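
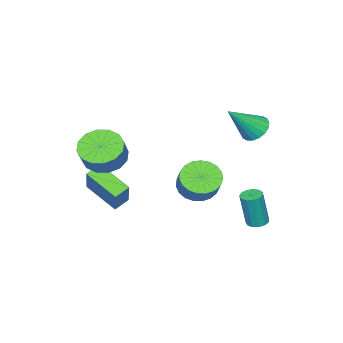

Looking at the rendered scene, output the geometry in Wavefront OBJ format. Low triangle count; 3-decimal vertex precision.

v -3.849 2.411 3.178
v -3.244 2.73 2.764
v -2.531 1.809 4.642
v -3.35 3 2.971
v -3.555 3.154 3.218
v -3.818 3.16 3.458
v -4.088 3.017 3.642
v -4.31 2.755 3.735
v -4.441 2.424 3.717
v -4.455 2.091 3.592
v -4.349 1.821 3.386
v -4.144 1.668 3.138
v -3.881 1.662 2.898
v -3.611 1.804 2.714
v -3.389 2.067 2.622
v -3.258 2.397 2.64
v 0.866 -2.548 1.812
v 1.772 -2.901 1.32
v 2.42 -2.626 2.316
v 1.514 -2.272 2.808
v 1.74 -2.353 1.19
v 2.388 -2.078 2.186
v 1.473 -1.857 1.226
v 2.121 -1.582 2.223
v 1.044 -1.546 1.42
v 1.692 -1.271 2.416
v 0.567 -1.504 1.718
v 1.215 -1.228 2.714
v 0.17 -1.741 2.042
v 0.818 -1.466 3.038
v -0.04 -2.194 2.304
v 0.608 -1.919 3.3
v -0.008 -2.742 2.434
v 0.64 -2.467 3.43
v 0.259 -3.238 2.397
v 0.907 -2.963 3.394
v 0.688 -3.549 2.204
v 1.336 -3.274 3.2
v 1.165 -3.592 1.906
v 1.813 -3.316 2.902
v 1.562 -3.354 1.582
v 2.21 -3.079 2.578
v -3.728 2.73 -2.839
v -3.319 3.097 -2.868
v -3.024 2.917 -0.99
v -3.432 2.55 -0.961
v -3.578 3.258 -2.812
v -3.282 3.079 -0.934
v -3.884 3.252 -2.765
v -3.589 3.072 -0.886
v -4.14 3.08 -2.741
v -3.845 2.9 -0.862
v -4.266 2.796 -2.748
v -3.971 2.617 -0.87
v -4.22 2.492 -2.785
v -3.925 2.313 -0.906
v -4.019 2.263 -2.838
v -3.723 2.084 -0.96
v -3.724 2.182 -2.892
v -3.429 2.003 -1.014
v -3.431 2.275 -2.929
v -3.136 2.096 -1.051
v -3.232 2.513 -2.938
v -2.937 2.333 -1.059
v -3.19 2.819 -2.915
v -2.895 2.639 -1.037
v -4.299 -1.141 -1.995
v -3.544 -1.856 -1.989
v -2.907 -1.175 -0.919
v -3.661 -0.459 -0.925
v -3.389 -1.564 -2.267
v -2.751 -0.883 -1.197
v -3.391 -1.199 -2.499
v -2.753 -0.518 -1.429
v -3.55 -0.824 -2.643
v -2.912 -0.142 -1.573
v -3.838 -0.503 -2.675
v -3.201 0.178 -1.605
v -4.206 -0.293 -2.59
v -3.569 0.389 -1.52
v -4.59 -0.229 -2.402
v -3.953 0.452 -1.332
v -4.924 -0.323 -2.143
v -4.287 0.358 -1.073
v -5.15 -0.558 -1.859
v -4.512 0.123 -0.789
v -5.228 -0.894 -1.599
v -4.591 -0.213 -0.528
v -5.146 -1.273 -1.406
v -4.508 -0.592 -0.336
v -4.917 -1.629 -1.316
v -4.28 -0.947 -0.246
v -4.582 -1.9 -1.343
v -3.944 -1.219 -0.273
v -4.197 -2.04 -1.483
v -3.56 -1.359 -0.413
v -3.83 -2.025 -1.712
v -3.193 -1.343 -0.641
v 0.82 -2.043 -1.561
v 0.794 -3.729 -0.663
v 0.083 -1.845 -1.211
v 0.057 -3.531 -0.313
v 1.803 -1.209 0.033
v 1.777 -2.895 0.931
v 1.066 -1.011 0.383
v 1.04 -2.697 1.281
f 2 1 4
f 2 4 3
f 4 1 5
f 4 5 3
f 5 1 6
f 5 6 3
f 6 1 7
f 6 7 3
f 7 1 8
f 7 8 3
f 8 1 9
f 8 9 3
f 9 1 10
f 9 10 3
f 10 1 11
f 10 11 3
f 11 1 12
f 11 12 3
f 12 1 13
f 12 13 3
f 13 1 14
f 13 14 3
f 14 1 15
f 14 15 3
f 15 1 16
f 15 16 3
f 16 1 2
f 16 2 3
f 18 17 21
f 18 21 19
f 19 21 22
f 19 22 20
f 21 17 23
f 21 23 22
f 22 23 24
f 22 24 20
f 23 17 25
f 23 25 24
f 24 25 26
f 24 26 20
f 25 17 27
f 25 27 26
f 26 27 28
f 26 28 20
f 27 17 29
f 27 29 28
f 28 29 30
f 28 30 20
f 29 17 31
f 29 31 30
f 30 31 32
f 30 32 20
f 31 17 33
f 31 33 32
f 32 33 34
f 32 34 20
f 33 17 35
f 33 35 34
f 34 35 36
f 34 36 20
f 35 17 37
f 35 37 36
f 36 37 38
f 36 38 20
f 37 17 39
f 37 39 38
f 38 39 40
f 38 40 20
f 39 17 41
f 39 41 40
f 40 41 42
f 40 42 20
f 41 17 18
f 41 18 42
f 42 18 19
f 42 19 20
f 44 43 47
f 44 47 45
f 45 47 48
f 45 48 46
f 47 43 49
f 47 49 48
f 48 49 50
f 48 50 46
f 49 43 51
f 49 51 50
f 50 51 52
f 50 52 46
f 51 43 53
f 51 53 52
f 52 53 54
f 52 54 46
f 53 43 55
f 53 55 54
f 54 55 56
f 54 56 46
f 55 43 57
f 55 57 56
f 56 57 58
f 56 58 46
f 57 43 59
f 57 59 58
f 58 59 60
f 58 60 46
f 59 43 61
f 59 61 60
f 60 61 62
f 60 62 46
f 61 43 63
f 61 63 62
f 62 63 64
f 62 64 46
f 63 43 65
f 63 65 64
f 64 65 66
f 64 66 46
f 65 43 44
f 65 44 66
f 66 44 45
f 66 45 46
f 68 67 71
f 68 71 69
f 69 71 72
f 69 72 70
f 71 67 73
f 71 73 72
f 72 73 74
f 72 74 70
f 73 67 75
f 73 75 74
f 74 75 76
f 74 76 70
f 75 67 77
f 75 77 76
f 76 77 78
f 76 78 70
f 77 67 79
f 77 79 78
f 78 79 80
f 78 80 70
f 79 67 81
f 79 81 80
f 80 81 82
f 80 82 70
f 81 67 83
f 81 83 82
f 82 83 84
f 82 84 70
f 83 67 85
f 83 85 84
f 84 85 86
f 84 86 70
f 85 67 87
f 85 87 86
f 86 87 88
f 86 88 70
f 87 67 89
f 87 89 88
f 88 89 90
f 88 90 70
f 89 67 91
f 89 91 90
f 90 91 92
f 90 92 70
f 91 67 93
f 91 93 92
f 92 93 94
f 92 94 70
f 93 67 95
f 93 95 94
f 94 95 96
f 94 96 70
f 95 67 97
f 95 97 96
f 96 97 98
f 96 98 70
f 97 67 68
f 97 68 98
f 98 68 69
f 98 69 70
f 100 102 99
f 103 100 99
f 99 102 101
f 101 103 99
f 100 106 102
f 104 100 103
f 104 106 100
f 102 106 101
f 105 103 101
f 101 106 105
f 105 104 103
f 106 104 105



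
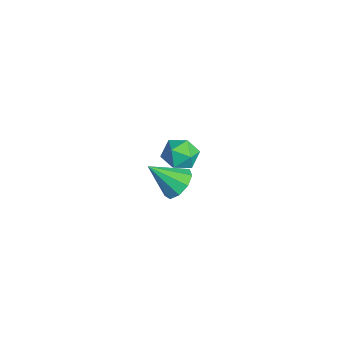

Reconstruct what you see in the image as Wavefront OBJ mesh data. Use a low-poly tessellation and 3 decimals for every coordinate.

v -1.175 1.705 -2.892
v -0.686 1.24 -3.411
v -1.814 0.56 -2.469
v -1.325 0.095 -2.988
v -0.983 0.473 -2.306
v -0.588 1.181 -2.567
v -1.912 0.619 -3.313
v -1.517 1.327 -3.574
v -1.141 0.569 -3.671
v -0.567 0.479 -3.049
v -1.933 1.321 -2.831
v -1.359 1.231 -2.209
v 3.813 -0.454 0.586
v 4.359 -0.898 0.297
v 3.487 -1.526 1.614
v 4.555 -0.597 0.673
v 4.404 -0.23 1.008
v 3.977 0.033 1.146
v 3.473 0.067 1.022
v 3.129 -0.142 0.694
v 3.105 -0.498 0.315
v 3.412 -0.833 0.064
v 3.907 -0.991 0.056
f 1 12 6
f 1 6 2
f 1 2 8
f 1 8 11
f 1 11 12
f 2 6 10
f 6 12 5
f 12 11 3
f 11 8 7
f 8 2 9
f 4 10 5
f 4 5 3
f 4 3 7
f 4 7 9
f 4 9 10
f 5 10 6
f 3 5 12
f 7 3 11
f 9 7 8
f 10 9 2
f 14 13 16
f 14 16 15
f 16 13 17
f 16 17 15
f 17 13 18
f 17 18 15
f 18 13 19
f 18 19 15
f 19 13 20
f 19 20 15
f 20 13 21
f 20 21 15
f 21 13 22
f 21 22 15
f 22 13 23
f 22 23 15
f 23 13 14
f 23 14 15



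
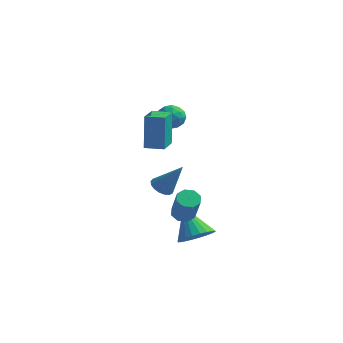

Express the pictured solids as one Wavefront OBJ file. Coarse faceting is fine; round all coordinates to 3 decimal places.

v -2.907 -2.453 1.392
v -3.063 -2.038 3.312
v -3.176 -1.065 1.07
v -3.332 -0.65 2.99
v -1.908 -2.25 1.43
v -2.064 -1.835 3.35
v -2.177 -0.862 1.108
v -2.333 -0.447 3.028
v -0.165 -2.302 -4.244
v 0.513 -2.588 -3.582
v -1.235 -1.538 -2.816
v 0.642 -2.235 -3.674
v 0.648 -1.893 -3.853
v 0.53 -1.613 -4.091
v 0.306 -1.438 -4.353
v 0.01 -1.394 -4.598
v -0.312 -1.489 -4.789
v -0.612 -1.707 -4.897
v -0.844 -2.016 -4.905
v -0.972 -2.368 -4.813
v -0.978 -2.71 -4.634
v -0.86 -2.99 -4.396
v -0.636 -3.166 -4.134
v -0.341 -3.209 -3.889
v -0.018 -3.115 -3.698
v 0.282 -2.897 -3.59
v -0.603 -2.913 -2.337
v -0.17 -2.47 -2.313
v 0.415 -3.123 -0.799
v -0.017 -3.567 -0.823
v -0.575 -2.341 -2.101
v 0.011 -2.994 -0.587
v -0.996 -2.547 -2.027
v -0.41 -3.201 -0.513
v -1.186 -2.968 -2.135
v -0.601 -3.622 -0.621
v -1.035 -3.357 -2.361
v -0.45 -4.01 -0.847
v -0.631 -3.486 -2.573
v -0.045 -4.139 -1.059
v -0.21 -3.279 -2.647
v 0.376 -3.933 -1.133
v -0.019 -2.858 -2.539
v 0.566 -3.512 -1.025
v -4.331 2.547 -4.315
v -3.937 2.008 -4.523
v -3.229 2.713 -2.665
v -3.782 2.275 -4.654
v -3.753 2.604 -4.706
v -3.856 2.921 -4.669
v -4.069 3.152 -4.55
v -4.341 3.244 -4.378
v -4.61 3.177 -4.191
v -4.816 2.965 -4.033
v -4.911 2.658 -3.939
v -4.872 2.325 -3.931
v -4.71 2.043 -4.011
v -4.46 1.877 -4.161
v -4.181 1.864 -4.346
v -3.638 2.959 1.288
v -3.322 2.443 1.81
v -3.958 1.977 0.51
v -3.642 1.461 1.032
v -4.311 1.857 1.217
v -4.113 2.465 1.698
v -3.167 1.955 0.622
v -2.969 2.563 1.103
v -3.031 1.823 1.399
v -3.738 1.762 1.766
v -3.542 2.658 0.554
v -4.249 2.597 0.921
v -3.452 2.787 1.617
v -3.828 1.633 0.703
v -4.221 1.866 0.812
v -4.036 1.562 1.118
v -3.917 2.8 1.551
v -3.731 2.497 1.858
v -4.312 2.152 1.509
v -3.549 1.923 0.462
v -3.363 1.62 0.769
v -3.244 2.858 1.202
v -3.059 2.554 1.508
v -2.968 2.268 0.811
v -3.095 2.119 1.682
v -3.283 1.542 1.225
v -3.004 1.833 0.984
v -2.888 2.19 1.267
v -3.511 2.084 1.898
v -3.699 1.506 1.441
v -4.092 1.74 1.55
v -3.976 2.096 1.832
v -3.34 1.719 1.657
v -3.581 2.914 0.879
v -3.769 2.336 0.422
v -3.304 2.324 0.488
v -3.188 2.68 0.77
v -3.997 2.878 1.095
v -4.185 2.301 0.638
v -4.392 2.23 1.053
v -4.276 2.587 1.336
v -3.94 2.701 0.663
f 2 4 1
f 5 2 1
f 1 4 3
f 3 5 1
f 2 8 4
f 6 2 5
f 6 8 2
f 4 8 3
f 7 5 3
f 3 8 7
f 7 6 5
f 8 6 7
f 10 9 12
f 10 12 11
f 12 9 13
f 12 13 11
f 13 9 14
f 13 14 11
f 14 9 15
f 14 15 11
f 15 9 16
f 15 16 11
f 16 9 17
f 16 17 11
f 17 9 18
f 17 18 11
f 18 9 19
f 18 19 11
f 19 9 20
f 19 20 11
f 20 9 21
f 20 21 11
f 21 9 22
f 21 22 11
f 22 9 23
f 22 23 11
f 23 9 24
f 23 24 11
f 24 9 25
f 24 25 11
f 25 9 26
f 25 26 11
f 26 9 10
f 26 10 11
f 28 27 31
f 28 31 29
f 29 31 32
f 29 32 30
f 31 27 33
f 31 33 32
f 32 33 34
f 32 34 30
f 33 27 35
f 33 35 34
f 34 35 36
f 34 36 30
f 35 27 37
f 35 37 36
f 36 37 38
f 36 38 30
f 37 27 39
f 37 39 38
f 38 39 40
f 38 40 30
f 39 27 41
f 39 41 40
f 40 41 42
f 40 42 30
f 41 27 43
f 41 43 42
f 42 43 44
f 42 44 30
f 43 27 28
f 43 28 44
f 44 28 29
f 44 29 30
f 46 45 48
f 46 48 47
f 48 45 49
f 48 49 47
f 49 45 50
f 49 50 47
f 50 45 51
f 50 51 47
f 51 45 52
f 51 52 47
f 52 45 53
f 52 53 47
f 53 45 54
f 53 54 47
f 54 45 55
f 54 55 47
f 55 45 56
f 55 56 47
f 56 45 57
f 56 57 47
f 57 45 58
f 57 58 47
f 58 45 59
f 58 59 47
f 59 45 46
f 59 46 47
f 60 97 76
f 97 71 100
f 76 100 65
f 97 100 76
f 60 76 72
f 76 65 77
f 72 77 61
f 76 77 72
f 60 72 81
f 72 61 82
f 81 82 67
f 72 82 81
f 60 81 93
f 81 67 96
f 93 96 70
f 81 96 93
f 60 93 97
f 93 70 101
f 97 101 71
f 93 101 97
f 61 77 88
f 77 65 91
f 88 91 69
f 77 91 88
f 65 100 78
f 100 71 99
f 78 99 64
f 100 99 78
f 71 101 98
f 101 70 94
f 98 94 62
f 101 94 98
f 70 96 95
f 96 67 83
f 95 83 66
f 96 83 95
f 67 82 87
f 82 61 84
f 87 84 68
f 82 84 87
f 63 89 75
f 89 69 90
f 75 90 64
f 89 90 75
f 63 75 73
f 75 64 74
f 73 74 62
f 75 74 73
f 63 73 80
f 73 62 79
f 80 79 66
f 73 79 80
f 63 80 85
f 80 66 86
f 85 86 68
f 80 86 85
f 63 85 89
f 85 68 92
f 89 92 69
f 85 92 89
f 64 90 78
f 90 69 91
f 78 91 65
f 90 91 78
f 62 74 98
f 74 64 99
f 98 99 71
f 74 99 98
f 66 79 95
f 79 62 94
f 95 94 70
f 79 94 95
f 68 86 87
f 86 66 83
f 87 83 67
f 86 83 87
f 69 92 88
f 92 68 84
f 88 84 61
f 92 84 88



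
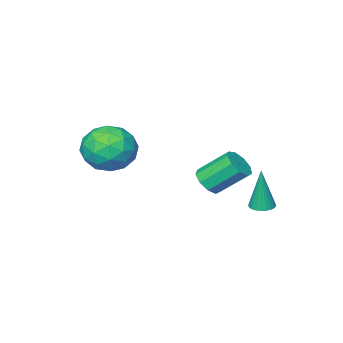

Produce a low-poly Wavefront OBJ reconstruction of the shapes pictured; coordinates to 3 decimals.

v -1.125 -1.682 -1.336
v -0.55 -1.428 -1.105
v -1.339 -0.584 -0.072
v -1.915 -0.838 -0.304
v -0.713 -1.165 -1.444
v -1.502 -0.321 -0.411
v -1.068 -1.145 -1.732
v -1.857 -0.3 -0.699
v -1.45 -1.375 -1.836
v -2.239 -0.531 -0.803
v -1.681 -1.749 -1.706
v -2.47 -0.905 -0.673
v -1.651 -2.092 -1.403
v -2.44 -1.248 -0.37
v -1.376 -2.243 -1.069
v -2.165 -1.399 -0.036
v -0.983 -2.132 -0.86
v -1.772 -1.287 0.173
v -0.657 -1.81 -0.875
v -1.446 -0.965 0.158
v -2.891 -0.701 -2.719
v -2.424 -0.497 -2.74
v -2.809 -0.699 -0.881
v -2.537 -0.334 -2.735
v -2.704 -0.226 -2.728
v -2.9 -0.191 -2.719
v -3.094 -0.233 -2.71
v -3.257 -0.347 -2.703
v -3.365 -0.514 -2.698
v -3.4 -0.71 -2.696
v -3.358 -0.904 -2.698
v -3.245 -1.068 -2.703
v -3.077 -1.175 -2.71
v -2.882 -1.211 -2.719
v -2.687 -1.168 -2.728
v -2.524 -1.055 -2.735
v -2.417 -0.887 -2.74
v -2.381 -0.692 -2.742
v 0.76 -3.354 0.37
v 1.768 -2.9 0.577
v 1.552 -4.96 0.043
v 2.56 -4.506 0.25
v 1.823 -4.646 1.088
v 1.334 -3.653 1.291
v 1.986 -4.207 -0.671
v 1.497 -3.214 -0.468
v 2.526 -3.426 -0.066
v 2.425 -3.698 1.021
v 0.895 -4.162 -0.401
v 0.794 -4.434 0.686
v 1.194 -2.986 0.502
v 2.126 -4.874 0.118
v 1.693 -4.956 0.61
v 2.285 -4.689 0.732
v 0.939 -3.429 0.922
v 1.532 -3.162 1.043
v 1.564 -4.188 1.344
v 1.788 -4.698 -0.423
v 2.381 -4.431 -0.302
v 1.035 -3.171 -0.112
v 1.627 -2.904 0.01
v 1.756 -3.672 -0.724
v 2.232 -3.028 0.246
v 2.698 -3.972 0.053
v 2.361 -3.797 -0.488
v 2.073 -3.213 -0.369
v 2.173 -3.188 0.885
v 2.639 -4.132 0.693
v 2.206 -4.214 1.185
v 1.918 -3.631 1.304
v 2.619 -3.497 0.507
v 0.681 -3.728 -0.073
v 1.147 -4.672 -0.265
v 1.402 -4.229 -0.684
v 1.114 -3.646 -0.565
v 0.622 -3.888 0.567
v 1.088 -4.832 0.374
v 1.247 -4.647 0.989
v 0.959 -4.063 1.108
v 0.701 -4.363 0.113
f 2 1 5
f 2 5 3
f 3 5 6
f 3 6 4
f 5 1 7
f 5 7 6
f 6 7 8
f 6 8 4
f 7 1 9
f 7 9 8
f 8 9 10
f 8 10 4
f 9 1 11
f 9 11 10
f 10 11 12
f 10 12 4
f 11 1 13
f 11 13 12
f 12 13 14
f 12 14 4
f 13 1 15
f 13 15 14
f 14 15 16
f 14 16 4
f 15 1 17
f 15 17 16
f 16 17 18
f 16 18 4
f 17 1 19
f 17 19 18
f 18 19 20
f 18 20 4
f 19 1 2
f 19 2 20
f 20 2 3
f 20 3 4
f 22 21 24
f 22 24 23
f 24 21 25
f 24 25 23
f 25 21 26
f 25 26 23
f 26 21 27
f 26 27 23
f 27 21 28
f 27 28 23
f 28 21 29
f 28 29 23
f 29 21 30
f 29 30 23
f 30 21 31
f 30 31 23
f 31 21 32
f 31 32 23
f 32 21 33
f 32 33 23
f 33 21 34
f 33 34 23
f 34 21 35
f 34 35 23
f 35 21 36
f 35 36 23
f 36 21 37
f 36 37 23
f 37 21 38
f 37 38 23
f 38 21 22
f 38 22 23
f 39 76 55
f 76 50 79
f 55 79 44
f 76 79 55
f 39 55 51
f 55 44 56
f 51 56 40
f 55 56 51
f 39 51 60
f 51 40 61
f 60 61 46
f 51 61 60
f 39 60 72
f 60 46 75
f 72 75 49
f 60 75 72
f 39 72 76
f 72 49 80
f 76 80 50
f 72 80 76
f 40 56 67
f 56 44 70
f 67 70 48
f 56 70 67
f 44 79 57
f 79 50 78
f 57 78 43
f 79 78 57
f 50 80 77
f 80 49 73
f 77 73 41
f 80 73 77
f 49 75 74
f 75 46 62
f 74 62 45
f 75 62 74
f 46 61 66
f 61 40 63
f 66 63 47
f 61 63 66
f 42 68 54
f 68 48 69
f 54 69 43
f 68 69 54
f 42 54 52
f 54 43 53
f 52 53 41
f 54 53 52
f 42 52 59
f 52 41 58
f 59 58 45
f 52 58 59
f 42 59 64
f 59 45 65
f 64 65 47
f 59 65 64
f 42 64 68
f 64 47 71
f 68 71 48
f 64 71 68
f 43 69 57
f 69 48 70
f 57 70 44
f 69 70 57
f 41 53 77
f 53 43 78
f 77 78 50
f 53 78 77
f 45 58 74
f 58 41 73
f 74 73 49
f 58 73 74
f 47 65 66
f 65 45 62
f 66 62 46
f 65 62 66
f 48 71 67
f 71 47 63
f 67 63 40
f 71 63 67



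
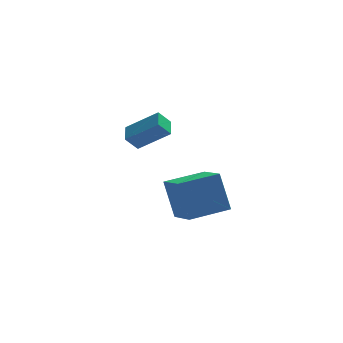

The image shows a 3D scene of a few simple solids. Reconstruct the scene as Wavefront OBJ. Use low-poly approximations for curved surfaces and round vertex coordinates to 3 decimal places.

v -1.237 -3.557 -1.972
v -1.689 -2.897 -0.064
v -1.771 -1.936 -2.66
v -2.224 -1.276 -0.751
v 0.664 -2.844 -1.769
v 0.211 -2.184 0.14
v 0.129 -1.223 -2.456
v -0.323 -0.563 -0.548
v -3.156 3.074 -0.769
v -3.764 2.895 -0.034
v -3.086 4.097 -0.462
v -3.694 3.918 0.273
v -1.626 2.622 0.387
v -2.234 2.443 1.122
v -1.556 3.645 0.694
v -2.164 3.466 1.429
f 2 4 1
f 5 2 1
f 1 4 3
f 3 5 1
f 2 8 4
f 6 2 5
f 6 8 2
f 4 8 3
f 7 5 3
f 3 8 7
f 7 6 5
f 8 6 7
f 10 12 9
f 13 10 9
f 9 12 11
f 11 13 9
f 10 16 12
f 14 10 13
f 14 16 10
f 12 16 11
f 15 13 11
f 11 16 15
f 15 14 13
f 16 14 15



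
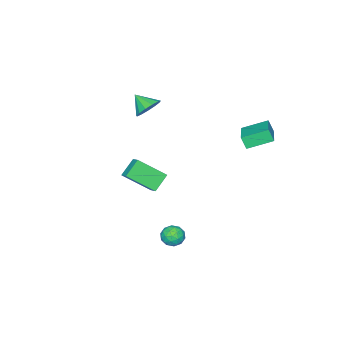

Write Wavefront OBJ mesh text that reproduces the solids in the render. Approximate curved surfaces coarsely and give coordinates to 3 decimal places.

v -1.159 -2.711 2.549
v -0.34 -2.95 2.233
v -1.161 -3.749 3.331
v -0.256 -2.646 2.637
v -0.459 -2.362 3.013
v -0.884 -2.189 3.242
v -1.397 -2.182 3.25
v -1.834 -2.343 3.036
v -2.057 -2.62 2.667
v -1.995 -2.927 2.261
v -1.668 -3.165 1.946
v -1.179 -3.259 1.822
v -0.684 -3.179 1.929
v 3.456 3.446 -2.549
v 3.753 3.777 -3.149
v 3.687 2.363 -3.031
v 3.984 2.694 -3.631
v 4.333 2.732 -2.972
v 4.191 3.401 -2.674
v 3.249 2.739 -3.506
v 3.107 3.408 -3.208
v 3.626 3.339 -3.74
v 4.295 3.335 -3.41
v 3.145 2.805 -2.77
v 3.814 2.801 -2.44
v 3.584 3.707 -2.807
v 3.856 2.433 -3.373
v 4.061 2.456 -2.986
v 4.236 2.65 -3.339
v 3.841 3.486 -2.528
v 4.016 3.68 -2.88
v 4.357 3.066 -2.776
v 3.424 2.46 -3.3
v 3.599 2.654 -3.652
v 3.204 3.49 -2.841
v 3.379 3.684 -3.194
v 3.083 3.074 -3.404
v 3.684 3.644 -3.507
v 3.82 3.007 -3.79
v 3.388 3.034 -3.717
v 3.304 3.427 -3.541
v 4.078 3.641 -3.313
v 4.213 3.005 -3.596
v 4.419 3.027 -3.209
v 4.335 3.421 -3.034
v 4.003 3.384 -3.66
v 3.227 3.135 -2.584
v 3.362 2.499 -2.867
v 3.105 2.719 -3.146
v 3.021 3.113 -2.971
v 3.62 3.133 -2.39
v 3.756 2.496 -2.673
v 4.136 2.713 -2.639
v 4.052 3.106 -2.463
v 3.437 2.756 -2.52
v -2.96 -3.179 -4.424
v -1.93 -4.605 -3.137
v -2.548 -2.461 -3.958
v -1.518 -3.887 -2.671
v -1.902 -3.213 -5.309
v -0.872 -4.639 -4.022
v -1.49 -2.495 -4.843
v -0.46 -3.921 -3.556
v -4.217 2.171 0.369
v -4.193 1.777 1.167
v -5.278 3.338 0.977
v -5.254 2.944 1.775
v -2.606 3.356 0.905
v -2.582 2.962 1.703
v -3.667 4.523 1.513
v -3.643 4.129 2.311
f 2 1 4
f 2 4 3
f 4 1 5
f 4 5 3
f 5 1 6
f 5 6 3
f 6 1 7
f 6 7 3
f 7 1 8
f 7 8 3
f 8 1 9
f 8 9 3
f 9 1 10
f 9 10 3
f 10 1 11
f 10 11 3
f 11 1 12
f 11 12 3
f 12 1 13
f 12 13 3
f 13 1 2
f 13 2 3
f 14 51 30
f 51 25 54
f 30 54 19
f 51 54 30
f 14 30 26
f 30 19 31
f 26 31 15
f 30 31 26
f 14 26 35
f 26 15 36
f 35 36 21
f 26 36 35
f 14 35 47
f 35 21 50
f 47 50 24
f 35 50 47
f 14 47 51
f 47 24 55
f 51 55 25
f 47 55 51
f 15 31 42
f 31 19 45
f 42 45 23
f 31 45 42
f 19 54 32
f 54 25 53
f 32 53 18
f 54 53 32
f 25 55 52
f 55 24 48
f 52 48 16
f 55 48 52
f 24 50 49
f 50 21 37
f 49 37 20
f 50 37 49
f 21 36 41
f 36 15 38
f 41 38 22
f 36 38 41
f 17 43 29
f 43 23 44
f 29 44 18
f 43 44 29
f 17 29 27
f 29 18 28
f 27 28 16
f 29 28 27
f 17 27 34
f 27 16 33
f 34 33 20
f 27 33 34
f 17 34 39
f 34 20 40
f 39 40 22
f 34 40 39
f 17 39 43
f 39 22 46
f 43 46 23
f 39 46 43
f 18 44 32
f 44 23 45
f 32 45 19
f 44 45 32
f 16 28 52
f 28 18 53
f 52 53 25
f 28 53 52
f 20 33 49
f 33 16 48
f 49 48 24
f 33 48 49
f 22 40 41
f 40 20 37
f 41 37 21
f 40 37 41
f 23 46 42
f 46 22 38
f 42 38 15
f 46 38 42
f 57 59 56
f 60 57 56
f 56 59 58
f 58 60 56
f 57 63 59
f 61 57 60
f 61 63 57
f 59 63 58
f 62 60 58
f 58 63 62
f 62 61 60
f 63 61 62
f 65 67 64
f 68 65 64
f 64 67 66
f 66 68 64
f 65 71 67
f 69 65 68
f 69 71 65
f 67 71 66
f 70 68 66
f 66 71 70
f 70 69 68
f 71 69 70



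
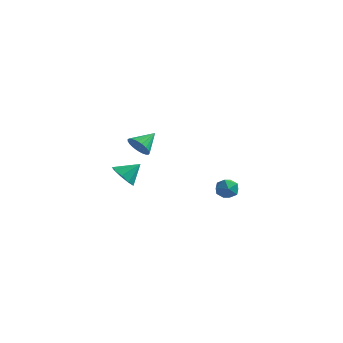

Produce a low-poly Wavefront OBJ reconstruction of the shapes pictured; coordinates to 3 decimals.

v -1.453 3.944 -2.351
v -1.168 4.382 -2.884
v -0.432 3.298 -2.336
v -0.147 3.736 -2.869
v -0.259 4.008 -2.182
v -0.889 4.407 -2.192
v -0.711 3.273 -3.028
v -1.341 3.672 -3.038
v -0.709 3.968 -3.302
v -0.43 4.421 -2.78
v -1.17 3.259 -2.44
v -0.891 3.712 -1.918
v -1.788 -3.722 3.053
v -1.303 -3.579 2.554
v -1.432 -2.718 3.687
v -1.539 -3.432 2.454
v -1.818 -3.335 2.458
v -2.091 -3.306 2.564
v -2.313 -3.348 2.755
v -2.443 -3.455 2.997
v -2.461 -3.608 3.249
v -2.361 -3.781 3.467
v -2.163 -3.943 3.613
v -1.9 -4.068 3.663
v -1.617 -4.132 3.606
v -1.364 -4.126 3.455
v -1.185 -4.05 3.233
v -1.109 -3.917 2.981
v -1.151 -3.75 2.74
v -2.837 -3.461 0.679
v -2.429 -3.126 0.065
v -2.203 -2.839 1.441
v -2.874 -2.819 0.186
v -3.302 -2.813 0.538
v -3.513 -3.11 0.955
v -3.407 -3.571 1.244
v -3.035 -3.981 1.268
v -2.57 -4.147 1.017
v -2.23 -3.992 0.607
v -2.174 -3.589 0.232
f 1 12 6
f 1 6 2
f 1 2 8
f 1 8 11
f 1 11 12
f 2 6 10
f 6 12 5
f 12 11 3
f 11 8 7
f 8 2 9
f 4 10 5
f 4 5 3
f 4 3 7
f 4 7 9
f 4 9 10
f 5 10 6
f 3 5 12
f 7 3 11
f 9 7 8
f 10 9 2
f 14 13 16
f 14 16 15
f 16 13 17
f 16 17 15
f 17 13 18
f 17 18 15
f 18 13 19
f 18 19 15
f 19 13 20
f 19 20 15
f 20 13 21
f 20 21 15
f 21 13 22
f 21 22 15
f 22 13 23
f 22 23 15
f 23 13 24
f 23 24 15
f 24 13 25
f 24 25 15
f 25 13 26
f 25 26 15
f 26 13 27
f 26 27 15
f 27 13 28
f 27 28 15
f 28 13 29
f 28 29 15
f 29 13 14
f 29 14 15
f 31 30 33
f 31 33 32
f 33 30 34
f 33 34 32
f 34 30 35
f 34 35 32
f 35 30 36
f 35 36 32
f 36 30 37
f 36 37 32
f 37 30 38
f 37 38 32
f 38 30 39
f 38 39 32
f 39 30 40
f 39 40 32
f 40 30 31
f 40 31 32



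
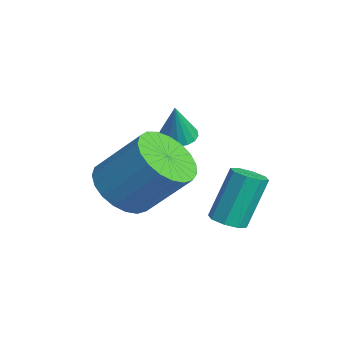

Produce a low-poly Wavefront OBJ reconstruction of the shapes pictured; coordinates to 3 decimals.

v 1.402 -1.566 1.828
v 1.885 -1.459 1.701
v 1.758 -1.754 3.012
v 1.791 -1.242 1.763
v 1.609 -1.1 1.84
v 1.379 -1.064 1.915
v 1.155 -1.143 1.97
v 0.987 -1.319 1.992
v 0.915 -1.552 1.977
v 0.954 -1.787 1.928
v 1.096 -1.973 1.855
v 1.308 -2.064 1.777
v 1.542 -2.042 1.711
v 1.744 -1.911 1.671
v 1.867 -1.7 1.667
v 3.706 -0.94 -0.121
v 3.968 -0.524 -0.256
v 3.697 0.116 1.186
v 3.434 -0.3 1.321
v 3.589 -0.495 -0.34
v 3.317 0.145 1.101
v 3.277 -0.726 -0.296
v 3.006 -0.086 1.145
v 3.217 -1.083 -0.149
v 2.946 -0.443 1.292
v 3.443 -1.356 0.014
v 3.172 -0.716 1.456
v 3.823 -1.385 0.099
v 3.551 -0.745 1.54
v 4.134 -1.154 0.055
v 3.863 -0.514 1.496
v 4.194 -0.797 -0.092
v 3.923 -0.157 1.349
v 2.217 -3.247 0.587
v 2.883 -3.901 0.762
v 3.53 -2.887 2.088
v 2.863 -2.233 1.913
v 3.063 -3.669 0.497
v 3.71 -2.656 1.823
v 3.096 -3.364 0.248
v 3.743 -2.351 1.574
v 2.978 -3.039 0.057
v 3.624 -2.026 1.384
v 2.727 -2.75 -0.042
v 3.374 -1.737 1.285
v 2.389 -2.547 -0.032
v 3.035 -1.533 1.294
v 2.02 -2.464 0.085
v 2.667 -1.451 1.411
v 1.686 -2.517 0.288
v 2.333 -1.504 1.615
v 1.443 -2.696 0.544
v 2.09 -1.683 1.87
v 1.334 -2.971 0.806
v 1.981 -1.957 2.132
v 1.378 -3.293 1.031
v 2.025 -2.279 2.357
v 1.567 -3.607 1.179
v 2.213 -2.593 2.505
v 1.868 -3.858 1.224
v 2.514 -2.845 2.551
v 2.229 -4.004 1.16
v 2.876 -2.991 2.486
v 2.588 -4.019 0.996
v 3.235 -3.006 2.322
f 2 1 4
f 2 4 3
f 4 1 5
f 4 5 3
f 5 1 6
f 5 6 3
f 6 1 7
f 6 7 3
f 7 1 8
f 7 8 3
f 8 1 9
f 8 9 3
f 9 1 10
f 9 10 3
f 10 1 11
f 10 11 3
f 11 1 12
f 11 12 3
f 12 1 13
f 12 13 3
f 13 1 14
f 13 14 3
f 14 1 15
f 14 15 3
f 15 1 2
f 15 2 3
f 17 16 20
f 17 20 18
f 18 20 21
f 18 21 19
f 20 16 22
f 20 22 21
f 21 22 23
f 21 23 19
f 22 16 24
f 22 24 23
f 23 24 25
f 23 25 19
f 24 16 26
f 24 26 25
f 25 26 27
f 25 27 19
f 26 16 28
f 26 28 27
f 27 28 29
f 27 29 19
f 28 16 30
f 28 30 29
f 29 30 31
f 29 31 19
f 30 16 32
f 30 32 31
f 31 32 33
f 31 33 19
f 32 16 17
f 32 17 33
f 33 17 18
f 33 18 19
f 35 34 38
f 35 38 36
f 36 38 39
f 36 39 37
f 38 34 40
f 38 40 39
f 39 40 41
f 39 41 37
f 40 34 42
f 40 42 41
f 41 42 43
f 41 43 37
f 42 34 44
f 42 44 43
f 43 44 45
f 43 45 37
f 44 34 46
f 44 46 45
f 45 46 47
f 45 47 37
f 46 34 48
f 46 48 47
f 47 48 49
f 47 49 37
f 48 34 50
f 48 50 49
f 49 50 51
f 49 51 37
f 50 34 52
f 50 52 51
f 51 52 53
f 51 53 37
f 52 34 54
f 52 54 53
f 53 54 55
f 53 55 37
f 54 34 56
f 54 56 55
f 55 56 57
f 55 57 37
f 56 34 58
f 56 58 57
f 57 58 59
f 57 59 37
f 58 34 60
f 58 60 59
f 59 60 61
f 59 61 37
f 60 34 62
f 60 62 61
f 61 62 63
f 61 63 37
f 62 34 64
f 62 64 63
f 63 64 65
f 63 65 37
f 64 34 35
f 64 35 65
f 65 35 36
f 65 36 37



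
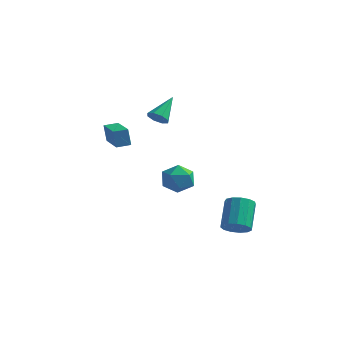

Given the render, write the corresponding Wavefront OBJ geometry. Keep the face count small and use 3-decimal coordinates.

v -3.031 -0.074 1.016
v -3.194 -0.116 2.123
v -4.608 1.272 0.836
v -4.77 1.229 1.944
v -2.51 0.551 1.116
v -2.672 0.508 2.224
v -4.086 1.896 0.937
v -4.249 1.854 2.044
v 3.085 2.13 -4.346
v 3.778 1.918 -3.922
v 3.288 3.138 -2.51
v 2.595 3.35 -2.934
v 3.897 2.284 -4.198
v 3.407 3.504 -2.785
v 3.758 2.601 -4.52
v 3.268 3.822 -3.107
v 3.405 2.769 -4.787
v 2.915 3.989 -3.375
v 2.951 2.734 -4.915
v 2.461 3.954 -3.502
v 2.539 2.507 -4.861
v 2.049 3.727 -3.449
v 2.3 2.16 -4.645
v 1.81 3.381 -3.232
v 2.311 1.804 -4.333
v 1.821 3.024 -2.921
v 2.567 1.551 -4.026
v 2.077 2.771 -2.613
v 2.988 1.482 -3.82
v 2.498 2.702 -2.408
v 3.439 1.619 -3.782
v 2.949 2.839 -2.369
v -1.769 1.992 2.794
v -1.11 1.981 2.764
v -1.691 3.348 4.006
v -1.313 2.295 2.425
v -1.784 2.433 2.302
v -2.246 2.312 2.467
v -2.429 2.004 2.824
v -2.226 1.689 3.162
v -1.755 1.552 3.285
v -1.293 1.673 3.12
v 1.068 1.055 -0.301
v 1.436 0.558 -1.099
v -0.196 0.022 -0.241
v 0.172 -0.475 -1.039
v 0.653 -0.518 -0.152
v 1.434 0.121 -0.19
v -0.194 0.459 -1.15
v 0.587 1.098 -1.188
v 0.656 0.19 -1.624
v 1.179 -0.414 -1.007
v 0.061 0.994 -0.333
v 0.584 0.39 0.284
f 2 4 1
f 5 2 1
f 1 4 3
f 3 5 1
f 2 8 4
f 6 2 5
f 6 8 2
f 4 8 3
f 7 5 3
f 3 8 7
f 7 6 5
f 8 6 7
f 10 9 13
f 10 13 11
f 11 13 14
f 11 14 12
f 13 9 15
f 13 15 14
f 14 15 16
f 14 16 12
f 15 9 17
f 15 17 16
f 16 17 18
f 16 18 12
f 17 9 19
f 17 19 18
f 18 19 20
f 18 20 12
f 19 9 21
f 19 21 20
f 20 21 22
f 20 22 12
f 21 9 23
f 21 23 22
f 22 23 24
f 22 24 12
f 23 9 25
f 23 25 24
f 24 25 26
f 24 26 12
f 25 9 27
f 25 27 26
f 26 27 28
f 26 28 12
f 27 9 29
f 27 29 28
f 28 29 30
f 28 30 12
f 29 9 31
f 29 31 30
f 30 31 32
f 30 32 12
f 31 9 10
f 31 10 32
f 32 10 11
f 32 11 12
f 34 33 36
f 34 36 35
f 36 33 37
f 36 37 35
f 37 33 38
f 37 38 35
f 38 33 39
f 38 39 35
f 39 33 40
f 39 40 35
f 40 33 41
f 40 41 35
f 41 33 42
f 41 42 35
f 42 33 34
f 42 34 35
f 43 54 48
f 43 48 44
f 43 44 50
f 43 50 53
f 43 53 54
f 44 48 52
f 48 54 47
f 54 53 45
f 53 50 49
f 50 44 51
f 46 52 47
f 46 47 45
f 46 45 49
f 46 49 51
f 46 51 52
f 47 52 48
f 45 47 54
f 49 45 53
f 51 49 50
f 52 51 44



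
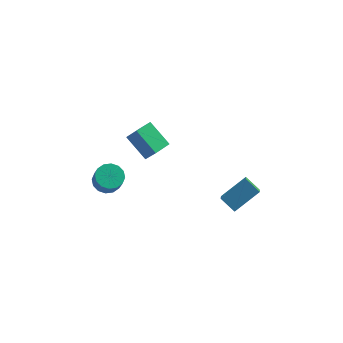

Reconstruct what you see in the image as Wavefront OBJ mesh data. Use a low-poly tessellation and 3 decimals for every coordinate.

v 2.754 -4.435 -0.475
v 4.139 -3.638 0.553
v 2.781 -3.695 -1.086
v 4.167 -2.898 -0.059
v 3.533 -4.982 -1.101
v 4.919 -4.185 -0.074
v 3.561 -4.242 -1.713
v 4.946 -3.445 -0.685
v -2.575 -1.661 2.324
v -1.976 -2.058 3.334
v -1.837 -0.756 2.241
v -1.238 -1.153 3.252
v -1.482 -2.647 1.288
v -0.883 -3.044 2.299
v -0.744 -1.742 1.206
v -0.145 -2.139 2.216
v -3.632 -3.486 0.077
v -2.8 -3.449 -0.091
v -2.575 -3.958 0.916
v -3.408 -3.994 1.083
v -2.89 -3.073 0.119
v -2.666 -3.582 1.126
v -3.18 -2.808 0.318
v -2.955 -3.316 1.325
v -3.59 -2.724 0.452
v -3.366 -3.233 1.459
v -4.012 -2.845 0.485
v -3.788 -3.353 1.492
v -4.332 -3.137 0.409
v -4.108 -3.645 1.416
v -4.465 -3.522 0.244
v -4.24 -4.031 1.251
v -4.374 -3.898 0.034
v -4.15 -4.407 1.041
v -4.085 -4.164 -0.165
v -3.86 -4.672 0.842
v -3.674 -4.247 -0.299
v -3.45 -4.756 0.708
v -3.252 -4.127 -0.332
v -3.028 -4.635 0.675
v -2.932 -3.835 -0.256
v -2.708 -4.343 0.751
f 2 4 1
f 5 2 1
f 1 4 3
f 3 5 1
f 2 8 4
f 6 2 5
f 6 8 2
f 4 8 3
f 7 5 3
f 3 8 7
f 7 6 5
f 8 6 7
f 10 12 9
f 13 10 9
f 9 12 11
f 11 13 9
f 10 16 12
f 14 10 13
f 14 16 10
f 12 16 11
f 15 13 11
f 11 16 15
f 15 14 13
f 16 14 15
f 18 17 21
f 18 21 19
f 19 21 22
f 19 22 20
f 21 17 23
f 21 23 22
f 22 23 24
f 22 24 20
f 23 17 25
f 23 25 24
f 24 25 26
f 24 26 20
f 25 17 27
f 25 27 26
f 26 27 28
f 26 28 20
f 27 17 29
f 27 29 28
f 28 29 30
f 28 30 20
f 29 17 31
f 29 31 30
f 30 31 32
f 30 32 20
f 31 17 33
f 31 33 32
f 32 33 34
f 32 34 20
f 33 17 35
f 33 35 34
f 34 35 36
f 34 36 20
f 35 17 37
f 35 37 36
f 36 37 38
f 36 38 20
f 37 17 39
f 37 39 38
f 38 39 40
f 38 40 20
f 39 17 41
f 39 41 40
f 40 41 42
f 40 42 20
f 41 17 18
f 41 18 42
f 42 18 19
f 42 19 20



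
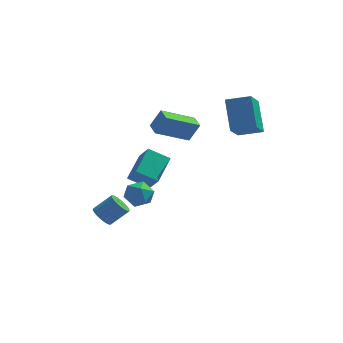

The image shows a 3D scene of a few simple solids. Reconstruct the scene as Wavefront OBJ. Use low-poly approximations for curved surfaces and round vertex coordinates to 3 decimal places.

v -1.812 3.019 2.11
v -1.285 3.13 3.138
v -2.168 3.761 2.213
v -1.642 3.873 3.24
v -0.258 3.887 1.22
v 0.268 3.999 2.247
v -0.615 4.63 1.322
v -0.088 4.741 2.35
v -4.183 1.194 -2.874
v -3.811 0.699 -3.07
v -2.945 1.03 -2.261
v -3.317 1.526 -2.066
v -3.729 0.913 -3.245
v -2.863 1.245 -2.436
v -3.737 1.184 -3.347
v -2.871 1.515 -2.538
v -3.833 1.457 -3.356
v -2.968 1.788 -2.547
v -3.999 1.677 -3.269
v -3.133 2.008 -2.46
v -4.201 1.802 -3.104
v -3.335 2.133 -2.295
v -4.399 1.807 -2.893
v -3.534 2.138 -2.085
v -4.555 1.69 -2.679
v -3.689 2.021 -1.87
v -4.637 1.475 -2.504
v -3.771 1.807 -1.695
v -4.629 1.205 -2.402
v -3.763 1.536 -1.593
v -4.532 0.932 -2.393
v -3.667 1.263 -1.584
v -4.367 0.712 -2.48
v -3.501 1.043 -1.671
v -4.165 0.587 -2.645
v -3.299 0.918 -1.836
v -3.966 0.582 -2.855
v -3.101 0.913 -2.047
v -2.41 -0.504 0.424
v -1.869 -0.75 0.958
v -2.171 -1.55 -0.298
v -1.63 -1.796 0.236
v -2.407 -1.797 0.424
v -2.554 -1.151 0.871
v -1.486 -1.149 -0.211
v -1.633 -0.503 0.236
v -1.298 -1.148 0.566
v -1.867 -1.549 0.958
v -2.173 -0.751 -0.298
v -2.742 -1.152 0.094
v -2.479 1.04 0.522
v -2.079 2.472 1.305
v -3.002 1.678 -0.377
v -2.602 3.11 0.406
v -1.398 1.07 -0.086
v -0.998 2.502 0.697
v -1.921 1.708 -0.985
v -1.521 3.14 -0.202
v 2.137 3.891 1.748
v 1.875 2.515 2.814
v 1.755 5.095 3.207
v 1.493 3.719 4.273
v 3.387 3.901 2.067
v 3.125 2.525 3.133
v 3.005 5.105 3.526
v 2.743 3.729 4.592
f 2 4 1
f 5 2 1
f 1 4 3
f 3 5 1
f 2 8 4
f 6 2 5
f 6 8 2
f 4 8 3
f 7 5 3
f 3 8 7
f 7 6 5
f 8 6 7
f 10 9 13
f 10 13 11
f 11 13 14
f 11 14 12
f 13 9 15
f 13 15 14
f 14 15 16
f 14 16 12
f 15 9 17
f 15 17 16
f 16 17 18
f 16 18 12
f 17 9 19
f 17 19 18
f 18 19 20
f 18 20 12
f 19 9 21
f 19 21 20
f 20 21 22
f 20 22 12
f 21 9 23
f 21 23 22
f 22 23 24
f 22 24 12
f 23 9 25
f 23 25 24
f 24 25 26
f 24 26 12
f 25 9 27
f 25 27 26
f 26 27 28
f 26 28 12
f 27 9 29
f 27 29 28
f 28 29 30
f 28 30 12
f 29 9 31
f 29 31 30
f 30 31 32
f 30 32 12
f 31 9 33
f 31 33 32
f 32 33 34
f 32 34 12
f 33 9 35
f 33 35 34
f 34 35 36
f 34 36 12
f 35 9 37
f 35 37 36
f 36 37 38
f 36 38 12
f 37 9 10
f 37 10 38
f 38 10 11
f 38 11 12
f 39 50 44
f 39 44 40
f 39 40 46
f 39 46 49
f 39 49 50
f 40 44 48
f 44 50 43
f 50 49 41
f 49 46 45
f 46 40 47
f 42 48 43
f 42 43 41
f 42 41 45
f 42 45 47
f 42 47 48
f 43 48 44
f 41 43 50
f 45 41 49
f 47 45 46
f 48 47 40
f 52 54 51
f 55 52 51
f 51 54 53
f 53 55 51
f 52 58 54
f 56 52 55
f 56 58 52
f 54 58 53
f 57 55 53
f 53 58 57
f 57 56 55
f 58 56 57
f 60 62 59
f 63 60 59
f 59 62 61
f 61 63 59
f 60 66 62
f 64 60 63
f 64 66 60
f 62 66 61
f 65 63 61
f 61 66 65
f 65 64 63
f 66 64 65



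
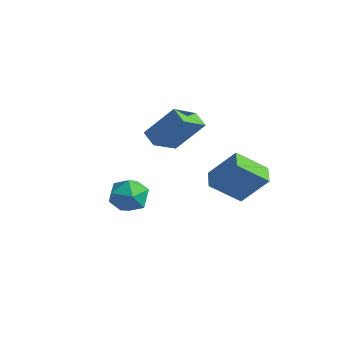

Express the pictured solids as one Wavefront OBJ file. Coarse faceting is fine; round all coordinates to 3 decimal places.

v 1.518 1.175 -2.567
v 0.945 -0.038 -1.538
v 0.737 1.75 -2.324
v 0.164 0.538 -1.295
v 2.436 1.862 -1.245
v 1.863 0.65 -0.216
v 1.655 2.438 -1.002
v 1.082 1.225 0.027
v -3.354 0.379 -1.026
v -4.13 0.451 -0.616
v -3.608 1.741 -1.743
v -4.383 1.813 -1.333
v -2.497 1.307 0.433
v -3.272 1.379 0.843
v -2.75 2.669 -0.284
v -3.526 2.741 0.126
v -2.051 -2.019 -2.645
v -1.673 -1.683 -1.832
v -0.907 -3.057 -2.748
v -0.529 -2.721 -1.935
v -1.359 -3.197 -1.916
v -2.066 -2.555 -1.852
v -0.514 -2.185 -2.728
v -1.221 -1.543 -2.664
v -0.723 -1.785 -1.884
v -1.245 -2.411 -1.382
v -1.335 -2.329 -3.198
v -1.857 -2.955 -2.696
f 2 4 1
f 5 2 1
f 1 4 3
f 3 5 1
f 2 8 4
f 6 2 5
f 6 8 2
f 4 8 3
f 7 5 3
f 3 8 7
f 7 6 5
f 8 6 7
f 10 12 9
f 13 10 9
f 9 12 11
f 11 13 9
f 10 16 12
f 14 10 13
f 14 16 10
f 12 16 11
f 15 13 11
f 11 16 15
f 15 14 13
f 16 14 15
f 17 28 22
f 17 22 18
f 17 18 24
f 17 24 27
f 17 27 28
f 18 22 26
f 22 28 21
f 28 27 19
f 27 24 23
f 24 18 25
f 20 26 21
f 20 21 19
f 20 19 23
f 20 23 25
f 20 25 26
f 21 26 22
f 19 21 28
f 23 19 27
f 25 23 24
f 26 25 18



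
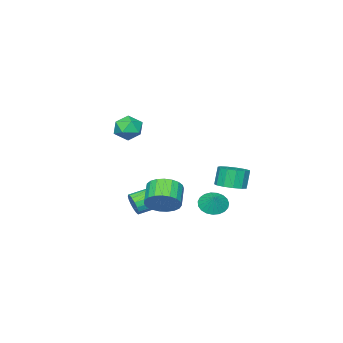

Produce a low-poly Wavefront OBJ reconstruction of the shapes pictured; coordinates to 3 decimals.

v -1.675 2.366 -1.32
v -1.088 2.996 -1.094
v -1.459 2.924 0.066
v -2.045 2.294 -0.16
v -1.512 3.235 -1.214
v -1.883 3.163 -0.054
v -1.988 3.198 -1.369
v -2.359 3.126 -0.208
v -2.365 2.896 -1.507
v -2.735 2.825 -0.347
v -2.522 2.427 -1.587
v -2.892 2.355 -0.426
v -2.41 1.938 -1.581
v -2.781 1.866 -0.421
v -2.065 1.585 -1.493
v -2.435 1.513 -0.333
v -1.596 1.48 -1.35
v -1.966 1.408 -0.19
v -1.152 1.656 -1.197
v -1.522 1.584 -0.037
v -0.874 2.058 -1.084
v -1.244 1.986 0.077
v -0.85 2.557 -1.045
v -1.221 2.485 0.115
v 3.339 -0.223 4.27
v 3.882 -0.362 3.587
v 2.318 -0.978 3.613
v 2.861 -1.117 2.93
v 3.025 -1.499 3.709
v 3.655 -1.033 4.115
v 2.545 -0.307 3.085
v 3.175 0.159 3.491
v 3.391 -0.414 2.855
v 3.687 -1.151 3.24
v 2.513 -0.189 3.96
v 2.809 -0.926 4.345
v -0.004 -3.178 -3.75
v 0.327 -2.973 -3.097
v -0.586 -2.458 -2.797
v -0.916 -2.662 -3.45
v 0.406 -2.7 -3.324
v -0.506 -2.185 -3.024
v 0.392 -2.537 -3.649
v -0.52 -2.021 -3.348
v 0.287 -2.52 -3.996
v -0.625 -2.005 -3.696
v 0.115 -2.654 -4.288
v -0.797 -2.139 -3.988
v -0.084 -2.908 -4.456
v -0.996 -2.392 -4.156
v -0.264 -3.224 -4.463
v -1.177 -2.708 -4.162
v -0.385 -3.529 -4.306
v -1.297 -3.013 -4.006
v -0.419 -3.754 -4.022
v -1.331 -3.238 -3.722
v -0.357 -3.846 -3.676
v -1.27 -3.331 -3.375
v -0.215 -3.786 -3.346
v -1.127 -3.271 -3.046
v -0.024 -3.586 -3.11
v -0.936 -3.071 -2.809
v 0.171 -3.293 -3.02
v -0.741 -2.777 -2.719
v -3.68 -0.502 -4.115
v -2.966 -1.006 -4.224
v -3.22 -0.018 -3.345
v -2.894 -0.723 -4.445
v -2.958 -0.402 -4.609
v -3.147 -0.098 -4.687
v -3.428 0.135 -4.667
v -3.752 0.259 -4.551
v -4.064 0.25 -4.36
v -4.31 0.112 -4.127
v -4.446 -0.133 -3.891
v -4.45 -0.441 -3.695
v -4.321 -0.761 -3.571
v -4.081 -1.035 -3.541
v -3.772 -1.218 -3.611
v -3.446 -1.276 -3.768
v -3.161 -1.201 -3.985
v 0.446 -0.623 -2.797
v 0.89 -0.265 -1.939
v -0.062 -0.939 -1.165
v -0.506 -1.297 -2.023
v 0.603 0.041 -2.026
v -0.349 -0.633 -1.251
v 0.289 0.233 -2.245
v -0.663 -0.442 -1.471
v 0.002 0.276 -2.56
v -0.95 -0.399 -1.786
v -0.208 0.164 -2.916
v -1.16 -0.511 -2.142
v -0.305 -0.084 -3.252
v -1.257 -0.759 -2.477
v -0.273 -0.426 -3.508
v -1.224 -1.1 -2.734
v -0.115 -0.801 -3.642
v -1.067 -1.475 -2.868
v 0.139 -1.145 -3.63
v -0.813 -1.82 -2.856
v 0.446 -1.399 -3.474
v -0.506 -2.074 -2.699
v 0.753 -1.519 -3.2
v -0.198 -2.194 -2.426
v 1.007 -1.484 -2.857
v 0.056 -2.159 -2.083
v 1.164 -1.3 -2.504
v 0.213 -1.974 -1.73
v 1.197 -0.999 -2.201
v 0.245 -1.673 -1.427
v 1.1 -0.633 -2.001
v 0.148 -1.307 -1.227
f 2 1 5
f 2 5 3
f 3 5 6
f 3 6 4
f 5 1 7
f 5 7 6
f 6 7 8
f 6 8 4
f 7 1 9
f 7 9 8
f 8 9 10
f 8 10 4
f 9 1 11
f 9 11 10
f 10 11 12
f 10 12 4
f 11 1 13
f 11 13 12
f 12 13 14
f 12 14 4
f 13 1 15
f 13 15 14
f 14 15 16
f 14 16 4
f 15 1 17
f 15 17 16
f 16 17 18
f 16 18 4
f 17 1 19
f 17 19 18
f 18 19 20
f 18 20 4
f 19 1 21
f 19 21 20
f 20 21 22
f 20 22 4
f 21 1 23
f 21 23 22
f 22 23 24
f 22 24 4
f 23 1 2
f 23 2 24
f 24 2 3
f 24 3 4
f 25 36 30
f 25 30 26
f 25 26 32
f 25 32 35
f 25 35 36
f 26 30 34
f 30 36 29
f 36 35 27
f 35 32 31
f 32 26 33
f 28 34 29
f 28 29 27
f 28 27 31
f 28 31 33
f 28 33 34
f 29 34 30
f 27 29 36
f 31 27 35
f 33 31 32
f 34 33 26
f 38 37 41
f 38 41 39
f 39 41 42
f 39 42 40
f 41 37 43
f 41 43 42
f 42 43 44
f 42 44 40
f 43 37 45
f 43 45 44
f 44 45 46
f 44 46 40
f 45 37 47
f 45 47 46
f 46 47 48
f 46 48 40
f 47 37 49
f 47 49 48
f 48 49 50
f 48 50 40
f 49 37 51
f 49 51 50
f 50 51 52
f 50 52 40
f 51 37 53
f 51 53 52
f 52 53 54
f 52 54 40
f 53 37 55
f 53 55 54
f 54 55 56
f 54 56 40
f 55 37 57
f 55 57 56
f 56 57 58
f 56 58 40
f 57 37 59
f 57 59 58
f 58 59 60
f 58 60 40
f 59 37 61
f 59 61 60
f 60 61 62
f 60 62 40
f 61 37 63
f 61 63 62
f 62 63 64
f 62 64 40
f 63 37 38
f 63 38 64
f 64 38 39
f 64 39 40
f 66 65 68
f 66 68 67
f 68 65 69
f 68 69 67
f 69 65 70
f 69 70 67
f 70 65 71
f 70 71 67
f 71 65 72
f 71 72 67
f 72 65 73
f 72 73 67
f 73 65 74
f 73 74 67
f 74 65 75
f 74 75 67
f 75 65 76
f 75 76 67
f 76 65 77
f 76 77 67
f 77 65 78
f 77 78 67
f 78 65 79
f 78 79 67
f 79 65 80
f 79 80 67
f 80 65 81
f 80 81 67
f 81 65 66
f 81 66 67
f 83 82 86
f 83 86 84
f 84 86 87
f 84 87 85
f 86 82 88
f 86 88 87
f 87 88 89
f 87 89 85
f 88 82 90
f 88 90 89
f 89 90 91
f 89 91 85
f 90 82 92
f 90 92 91
f 91 92 93
f 91 93 85
f 92 82 94
f 92 94 93
f 93 94 95
f 93 95 85
f 94 82 96
f 94 96 95
f 95 96 97
f 95 97 85
f 96 82 98
f 96 98 97
f 97 98 99
f 97 99 85
f 98 82 100
f 98 100 99
f 99 100 101
f 99 101 85
f 100 82 102
f 100 102 101
f 101 102 103
f 101 103 85
f 102 82 104
f 102 104 103
f 103 104 105
f 103 105 85
f 104 82 106
f 104 106 105
f 105 106 107
f 105 107 85
f 106 82 108
f 106 108 107
f 107 108 109
f 107 109 85
f 108 82 110
f 108 110 109
f 109 110 111
f 109 111 85
f 110 82 112
f 110 112 111
f 111 112 113
f 111 113 85
f 112 82 83
f 112 83 113
f 113 83 84
f 113 84 85



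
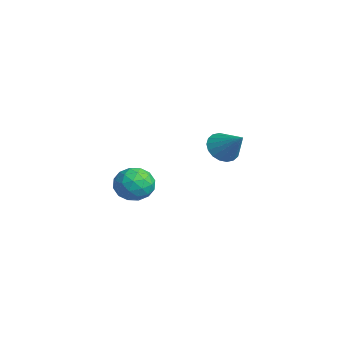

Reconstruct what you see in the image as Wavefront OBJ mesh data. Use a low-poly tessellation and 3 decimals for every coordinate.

v 2.512 -0.573 2.646
v 3.184 -1.015 2.086
v 3.828 -0.027 3.794
v 3.165 -0.613 1.916
v 3.018 -0.204 1.891
v 2.77 0.133 2.016
v 2.47 0.329 2.265
v 2.18 0.348 2.589
v 1.955 0.183 2.925
v 1.84 -0.131 3.205
v 1.859 -0.532 3.375
v 2.006 -0.942 3.4
v 2.255 -1.278 3.275
v 2.554 -1.475 3.026
v 2.844 -1.493 2.702
v 3.069 -1.329 2.366
v -3.846 -2.368 -1.641
v -3.107 -2.341 -2.597
v -4.273 -4.239 -2.023
v -3.534 -4.212 -2.979
v -3.078 -4.154 -1.861
v -2.814 -2.998 -1.625
v -4.566 -3.582 -2.995
v -4.302 -2.426 -2.759
v -3.552 -3.092 -3.434
v -2.632 -3.445 -2.734
v -4.748 -3.135 -1.886
v -3.828 -3.488 -1.186
v -3.439 -2.19 -2.086
v -3.941 -4.39 -2.534
v -3.673 -4.355 -1.877
v -3.239 -4.34 -2.44
v -3.266 -2.576 -1.514
v -2.832 -2.561 -2.076
v -2.815 -3.626 -1.644
v -4.548 -4.019 -2.544
v -4.114 -4.004 -3.106
v -4.141 -2.24 -2.18
v -3.707 -2.225 -2.743
v -4.565 -2.954 -2.976
v -3.266 -2.616 -3.14
v -3.518 -3.715 -3.364
v -4.124 -3.345 -3.373
v -3.969 -2.666 -3.235
v -2.726 -2.824 -2.728
v -2.977 -3.923 -2.953
v -2.708 -3.889 -2.295
v -2.553 -3.209 -2.157
v -2.987 -3.265 -3.22
v -4.403 -2.657 -1.667
v -4.654 -3.756 -1.892
v -4.827 -3.371 -2.463
v -4.672 -2.691 -2.325
v -3.862 -2.865 -1.256
v -4.114 -3.964 -1.48
v -3.411 -3.914 -1.385
v -3.256 -3.235 -1.247
v -4.393 -3.315 -1.4
f 2 1 4
f 2 4 3
f 4 1 5
f 4 5 3
f 5 1 6
f 5 6 3
f 6 1 7
f 6 7 3
f 7 1 8
f 7 8 3
f 8 1 9
f 8 9 3
f 9 1 10
f 9 10 3
f 10 1 11
f 10 11 3
f 11 1 12
f 11 12 3
f 12 1 13
f 12 13 3
f 13 1 14
f 13 14 3
f 14 1 15
f 14 15 3
f 15 1 16
f 15 16 3
f 16 1 2
f 16 2 3
f 17 54 33
f 54 28 57
f 33 57 22
f 54 57 33
f 17 33 29
f 33 22 34
f 29 34 18
f 33 34 29
f 17 29 38
f 29 18 39
f 38 39 24
f 29 39 38
f 17 38 50
f 38 24 53
f 50 53 27
f 38 53 50
f 17 50 54
f 50 27 58
f 54 58 28
f 50 58 54
f 18 34 45
f 34 22 48
f 45 48 26
f 34 48 45
f 22 57 35
f 57 28 56
f 35 56 21
f 57 56 35
f 28 58 55
f 58 27 51
f 55 51 19
f 58 51 55
f 27 53 52
f 53 24 40
f 52 40 23
f 53 40 52
f 24 39 44
f 39 18 41
f 44 41 25
f 39 41 44
f 20 46 32
f 46 26 47
f 32 47 21
f 46 47 32
f 20 32 30
f 32 21 31
f 30 31 19
f 32 31 30
f 20 30 37
f 30 19 36
f 37 36 23
f 30 36 37
f 20 37 42
f 37 23 43
f 42 43 25
f 37 43 42
f 20 42 46
f 42 25 49
f 46 49 26
f 42 49 46
f 21 47 35
f 47 26 48
f 35 48 22
f 47 48 35
f 19 31 55
f 31 21 56
f 55 56 28
f 31 56 55
f 23 36 52
f 36 19 51
f 52 51 27
f 36 51 52
f 25 43 44
f 43 23 40
f 44 40 24
f 43 40 44
f 26 49 45
f 49 25 41
f 45 41 18
f 49 41 45



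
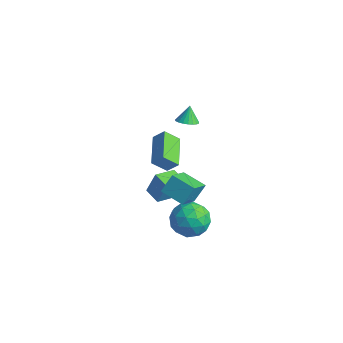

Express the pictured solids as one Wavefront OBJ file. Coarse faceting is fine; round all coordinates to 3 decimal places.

v -2.518 -1.073 -2.441
v -1.997 -0.701 -1.809
v -4.002 0.255 -1.999
v -3.482 0.626 -1.367
v -2.098 -0.346 -3.213
v -1.578 0.025 -2.581
v -3.583 0.981 -2.771
v -3.062 1.353 -2.139
v 2.167 -3.553 0.214
v 2.752 -4.775 1.102
v 2.232 -2.87 1.112
v 2.817 -4.092 1.999
v 3.423 -3.208 -0.139
v 4.008 -4.43 0.748
v 3.488 -2.525 0.758
v 4.073 -3.747 1.646
v 2.889 -2.694 -1.184
v 3.635 -2.707 -1.998
v 3.365 -4.353 -0.722
v 4.111 -4.366 -1.536
v 4.261 -3.711 -0.66
v 3.967 -2.686 -0.945
v 3.033 -4.374 -1.775
v 2.739 -3.349 -2.06
v 3.724 -3.745 -2.363
v 4.483 -3.335 -1.674
v 2.517 -3.725 -1.046
v 3.276 -3.315 -0.357
v 3.22 -2.555 -1.632
v 3.78 -4.505 -1.088
v 3.868 -4.12 -0.573
v 4.307 -4.127 -1.052
v 3.415 -2.543 -1.013
v 3.854 -2.55 -1.491
v 4.222 -3.14 -0.705
v 3.146 -4.51 -1.229
v 3.585 -4.517 -1.707
v 2.693 -2.933 -1.668
v 3.132 -2.94 -2.147
v 2.778 -3.92 -2.015
v 3.711 -3.173 -2.325
v 3.991 -4.148 -2.053
v 3.357 -4.153 -2.193
v 3.184 -3.55 -2.361
v 4.157 -2.932 -1.92
v 4.437 -3.907 -1.648
v 4.525 -3.522 -1.133
v 4.352 -2.919 -1.301
v 4.209 -3.542 -2.134
v 2.563 -3.153 -1.072
v 2.843 -4.128 -0.8
v 2.648 -4.141 -1.419
v 2.475 -3.538 -1.587
v 3.009 -2.912 -0.667
v 3.289 -3.887 -0.395
v 3.816 -3.51 -0.359
v 3.643 -2.907 -0.527
v 2.791 -3.518 -0.586
v 0.09 -3.527 -1.451
v 0.411 -3.191 -0.152
v 0.096 -2.307 -1.768
v 0.417 -1.971 -0.469
v 1.043 -3.589 -1.671
v 1.364 -3.253 -0.372
v 1.049 -2.369 -1.988
v 1.37 -2.033 -0.689
v -1.025 0.107 1.342
v -0.435 -0.001 1.536
v -1.255 0.493 2.258
v -0.417 0.242 1.438
v -0.504 0.461 1.323
v -0.681 0.619 1.212
v -0.918 0.688 1.124
v -1.173 0.657 1.073
v -1.403 0.53 1.069
v -1.567 0.331 1.112
v -1.637 0.093 1.195
v -1.602 -0.143 1.303
v -1.467 -0.336 1.418
v -1.255 -0.452 1.52
v -1.004 -0.471 1.592
v -0.756 -0.391 1.62
v -0.555 -0.224 1.6
f 2 4 1
f 5 2 1
f 1 4 3
f 3 5 1
f 2 8 4
f 6 2 5
f 6 8 2
f 4 8 3
f 7 5 3
f 3 8 7
f 7 6 5
f 8 6 7
f 10 12 9
f 13 10 9
f 9 12 11
f 11 13 9
f 10 16 12
f 14 10 13
f 14 16 10
f 12 16 11
f 15 13 11
f 11 16 15
f 15 14 13
f 16 14 15
f 17 54 33
f 54 28 57
f 33 57 22
f 54 57 33
f 17 33 29
f 33 22 34
f 29 34 18
f 33 34 29
f 17 29 38
f 29 18 39
f 38 39 24
f 29 39 38
f 17 38 50
f 38 24 53
f 50 53 27
f 38 53 50
f 17 50 54
f 50 27 58
f 54 58 28
f 50 58 54
f 18 34 45
f 34 22 48
f 45 48 26
f 34 48 45
f 22 57 35
f 57 28 56
f 35 56 21
f 57 56 35
f 28 58 55
f 58 27 51
f 55 51 19
f 58 51 55
f 27 53 52
f 53 24 40
f 52 40 23
f 53 40 52
f 24 39 44
f 39 18 41
f 44 41 25
f 39 41 44
f 20 46 32
f 46 26 47
f 32 47 21
f 46 47 32
f 20 32 30
f 32 21 31
f 30 31 19
f 32 31 30
f 20 30 37
f 30 19 36
f 37 36 23
f 30 36 37
f 20 37 42
f 37 23 43
f 42 43 25
f 37 43 42
f 20 42 46
f 42 25 49
f 46 49 26
f 42 49 46
f 21 47 35
f 47 26 48
f 35 48 22
f 47 48 35
f 19 31 55
f 31 21 56
f 55 56 28
f 31 56 55
f 23 36 52
f 36 19 51
f 52 51 27
f 36 51 52
f 25 43 44
f 43 23 40
f 44 40 24
f 43 40 44
f 26 49 45
f 49 25 41
f 45 41 18
f 49 41 45
f 60 62 59
f 63 60 59
f 59 62 61
f 61 63 59
f 60 66 62
f 64 60 63
f 64 66 60
f 62 66 61
f 65 63 61
f 61 66 65
f 65 64 63
f 66 64 65
f 68 67 70
f 68 70 69
f 70 67 71
f 70 71 69
f 71 67 72
f 71 72 69
f 72 67 73
f 72 73 69
f 73 67 74
f 73 74 69
f 74 67 75
f 74 75 69
f 75 67 76
f 75 76 69
f 76 67 77
f 76 77 69
f 77 67 78
f 77 78 69
f 78 67 79
f 78 79 69
f 79 67 80
f 79 80 69
f 80 67 81
f 80 81 69
f 81 67 82
f 81 82 69
f 82 67 83
f 82 83 69
f 83 67 68
f 83 68 69



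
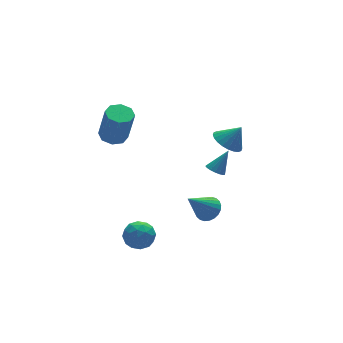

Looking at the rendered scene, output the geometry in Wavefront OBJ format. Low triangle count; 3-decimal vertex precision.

v 2.228 -1.768 3.176
v 2.914 -1.828 2.713
v 2.852 -1.952 4.124
v 2.909 -1.51 2.778
v 2.801 -1.232 2.903
v 2.605 -1.036 3.07
v 2.352 -0.951 3.254
v 2.08 -0.99 3.425
v 1.83 -1.148 3.558
v 1.641 -1.4 3.634
v 1.542 -1.708 3.639
v 1.547 -2.025 3.574
v 1.655 -2.303 3.448
v 1.851 -2.5 3.281
v 2.104 -2.585 3.098
v 2.376 -2.545 2.927
v 2.626 -2.388 2.793
v 2.815 -2.136 2.718
v -2.196 -1.488 -2.691
v -1.644 -1.784 -2.129
v -3.216 -1.756 -1.831
v -2.664 -2.052 -1.269
v -2.684 -1.23 -1.447
v -2.053 -1.064 -1.979
v -2.807 -2.476 -1.981
v -2.176 -2.31 -2.513
v -2.022 -2.394 -1.69
v -1.946 -1.624 -1.36
v -2.914 -1.916 -2.6
v -2.838 -1.146 -2.27
v -1.83 -1.613 -2.486
v -3.03 -1.927 -1.474
v -3.041 -1.444 -1.579
v -2.717 -1.618 -1.249
v -2.071 -1.19 -2.397
v -1.747 -1.363 -2.067
v -2.358 -1.038 -1.666
v -3.113 -2.177 -1.893
v -2.789 -2.35 -1.563
v -2.143 -1.922 -2.711
v -1.819 -2.096 -2.381
v -2.502 -2.502 -2.294
v -1.728 -2.145 -1.897
v -2.328 -2.302 -1.392
v -2.412 -2.552 -1.81
v -2.041 -2.454 -2.123
v -1.683 -1.692 -1.703
v -2.283 -1.85 -1.198
v -2.295 -1.367 -1.302
v -1.924 -1.269 -1.615
v -1.906 -2.051 -1.445
v -2.577 -1.69 -2.762
v -3.177 -1.848 -2.257
v -2.936 -2.271 -2.345
v -2.565 -2.173 -2.658
v -2.532 -1.238 -2.568
v -3.132 -1.395 -2.063
v -2.819 -1.086 -1.837
v -2.448 -0.988 -2.15
v -2.954 -1.489 -2.515
v 3.245 1.273 -1.587
v 3.675 1.095 -1.88
v 4.055 1.427 -0.493
v 3.677 1.356 -1.918
v 3.579 1.597 -1.88
v 3.405 1.765 -1.775
v 3.195 1.819 -1.627
v 2.996 1.749 -1.47
v 2.854 1.569 -1.339
v 2.802 1.322 -1.266
v 2.851 1.063 -1.266
v 2.991 0.853 -1.34
v 3.189 0.738 -1.47
v 3.4 0.747 -1.627
v 3.575 0.875 -1.775
v 0.404 -3.317 0.071
v 0.89 -3.679 0.44
v -0.764 -3.503 1.429
v 0.943 -3.419 0.521
v 0.914 -3.144 0.534
v 0.807 -2.895 0.476
v 0.639 -2.71 0.357
v 0.435 -2.618 0.194
v 0.226 -2.632 0.013
v 0.044 -2.75 -0.16
v -0.083 -2.954 -0.297
v -0.136 -3.214 -0.379
v -0.107 -3.489 -0.391
v 0 -3.738 -0.334
v 0.169 -3.923 -0.214
v 0.373 -4.015 -0.051
v 0.582 -4.001 0.13
v 0.763 -3.883 0.303
v -1.325 3.321 1.308
v -0.616 3.53 1.283
v -0.425 3.109 3.147
v -1.135 2.899 3.172
v -0.963 3.957 1.415
v -0.773 3.536 3.279
v -1.523 4.012 1.485
v -1.332 3.59 3.348
v -1.967 3.661 1.451
v -1.776 3.24 3.314
v -2.035 3.111 1.333
v -1.844 2.69 3.197
v -1.687 2.684 1.201
v -1.497 2.263 3.065
v -1.128 2.63 1.132
v -0.937 2.208 2.995
v -0.684 2.98 1.166
v -0.493 2.559 3.029
f 2 1 4
f 2 4 3
f 4 1 5
f 4 5 3
f 5 1 6
f 5 6 3
f 6 1 7
f 6 7 3
f 7 1 8
f 7 8 3
f 8 1 9
f 8 9 3
f 9 1 10
f 9 10 3
f 10 1 11
f 10 11 3
f 11 1 12
f 11 12 3
f 12 1 13
f 12 13 3
f 13 1 14
f 13 14 3
f 14 1 15
f 14 15 3
f 15 1 16
f 15 16 3
f 16 1 17
f 16 17 3
f 17 1 18
f 17 18 3
f 18 1 2
f 18 2 3
f 19 56 35
f 56 30 59
f 35 59 24
f 56 59 35
f 19 35 31
f 35 24 36
f 31 36 20
f 35 36 31
f 19 31 40
f 31 20 41
f 40 41 26
f 31 41 40
f 19 40 52
f 40 26 55
f 52 55 29
f 40 55 52
f 19 52 56
f 52 29 60
f 56 60 30
f 52 60 56
f 20 36 47
f 36 24 50
f 47 50 28
f 36 50 47
f 24 59 37
f 59 30 58
f 37 58 23
f 59 58 37
f 30 60 57
f 60 29 53
f 57 53 21
f 60 53 57
f 29 55 54
f 55 26 42
f 54 42 25
f 55 42 54
f 26 41 46
f 41 20 43
f 46 43 27
f 41 43 46
f 22 48 34
f 48 28 49
f 34 49 23
f 48 49 34
f 22 34 32
f 34 23 33
f 32 33 21
f 34 33 32
f 22 32 39
f 32 21 38
f 39 38 25
f 32 38 39
f 22 39 44
f 39 25 45
f 44 45 27
f 39 45 44
f 22 44 48
f 44 27 51
f 48 51 28
f 44 51 48
f 23 49 37
f 49 28 50
f 37 50 24
f 49 50 37
f 21 33 57
f 33 23 58
f 57 58 30
f 33 58 57
f 25 38 54
f 38 21 53
f 54 53 29
f 38 53 54
f 27 45 46
f 45 25 42
f 46 42 26
f 45 42 46
f 28 51 47
f 51 27 43
f 47 43 20
f 51 43 47
f 62 61 64
f 62 64 63
f 64 61 65
f 64 65 63
f 65 61 66
f 65 66 63
f 66 61 67
f 66 67 63
f 67 61 68
f 67 68 63
f 68 61 69
f 68 69 63
f 69 61 70
f 69 70 63
f 70 61 71
f 70 71 63
f 71 61 72
f 71 72 63
f 72 61 73
f 72 73 63
f 73 61 74
f 73 74 63
f 74 61 75
f 74 75 63
f 75 61 62
f 75 62 63
f 77 76 79
f 77 79 78
f 79 76 80
f 79 80 78
f 80 76 81
f 80 81 78
f 81 76 82
f 81 82 78
f 82 76 83
f 82 83 78
f 83 76 84
f 83 84 78
f 84 76 85
f 84 85 78
f 85 76 86
f 85 86 78
f 86 76 87
f 86 87 78
f 87 76 88
f 87 88 78
f 88 76 89
f 88 89 78
f 89 76 90
f 89 90 78
f 90 76 91
f 90 91 78
f 91 76 92
f 91 92 78
f 92 76 93
f 92 93 78
f 93 76 77
f 93 77 78
f 95 94 98
f 95 98 96
f 96 98 99
f 96 99 97
f 98 94 100
f 98 100 99
f 99 100 101
f 99 101 97
f 100 94 102
f 100 102 101
f 101 102 103
f 101 103 97
f 102 94 104
f 102 104 103
f 103 104 105
f 103 105 97
f 104 94 106
f 104 106 105
f 105 106 107
f 105 107 97
f 106 94 108
f 106 108 107
f 107 108 109
f 107 109 97
f 108 94 110
f 108 110 109
f 109 110 111
f 109 111 97
f 110 94 95
f 110 95 111
f 111 95 96
f 111 96 97



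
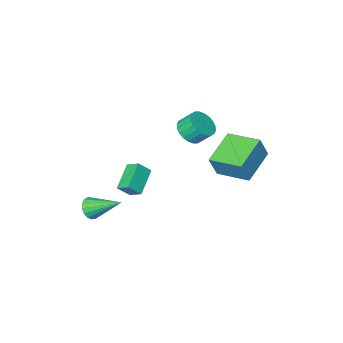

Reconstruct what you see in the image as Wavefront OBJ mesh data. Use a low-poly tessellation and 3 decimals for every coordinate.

v 2.296 -4.164 -3.426
v 2.518 -4.463 -2.809
v 1.344 -2.616 -2.334
v 2.773 -4.247 -2.893
v 2.919 -4.012 -3.099
v 2.922 -3.812 -3.379
v 2.782 -3.693 -3.671
v 2.53 -3.681 -3.906
v 2.225 -3.781 -4.031
v 1.936 -3.968 -4.018
v 1.729 -4.2 -3.869
v 1.653 -4.424 -3.619
v 1.723 -4.588 -3.324
v 1.925 -4.655 -3.053
v 2.212 -4.61 -2.867
v 0.338 -3.695 -0.411
v 0.088 -2.945 0.039
v -0.313 -3.505 -1.091
v -0.563 -2.755 -0.641
v 1.483 -2.805 -1.259
v 1.233 -2.055 -0.809
v 0.832 -2.615 -1.939
v 0.582 -1.865 -1.489
v -1.613 -0.705 3.262
v -1.287 -1.243 3.849
v -1.742 -0.693 4.605
v -2.067 -0.155 4.018
v -1.043 -1.013 3.828
v -1.498 -0.463 4.584
v -0.886 -0.736 3.721
v -1.341 -0.186 4.478
v -0.84 -0.455 3.544
v -1.295 0.095 4.301
v -0.911 -0.211 3.325
v -1.366 0.339 4.081
v -1.089 -0.043 3.095
v -1.544 0.507 3.852
v -1.347 0.024 2.891
v -1.802 0.574 3.648
v -1.645 -0.019 2.744
v -2.1 0.531 3.5
v -1.938 -0.167 2.675
v -2.393 0.383 3.431
v -2.182 -0.397 2.696
v -2.637 0.153 3.452
v -2.339 -0.674 2.802
v -2.794 -0.124 3.559
v -2.385 -0.955 2.979
v -2.84 -0.405 3.736
v -2.314 -1.199 3.199
v -2.769 -0.649 3.955
v -2.136 -1.367 3.428
v -2.591 -0.817 4.185
v -1.878 -1.434 3.632
v -2.333 -0.884 4.389
v -1.58 -1.391 3.78
v -2.035 -0.841 4.536
v -4.505 -0.759 0.914
v -3.941 -0.69 2.237
v -5.313 0.998 1.168
v -4.749 1.066 2.491
v -2.731 0.174 0.109
v -2.167 0.242 1.432
v -3.539 1.93 0.363
v -2.975 1.999 1.686
f 2 1 4
f 2 4 3
f 4 1 5
f 4 5 3
f 5 1 6
f 5 6 3
f 6 1 7
f 6 7 3
f 7 1 8
f 7 8 3
f 8 1 9
f 8 9 3
f 9 1 10
f 9 10 3
f 10 1 11
f 10 11 3
f 11 1 12
f 11 12 3
f 12 1 13
f 12 13 3
f 13 1 14
f 13 14 3
f 14 1 15
f 14 15 3
f 15 1 2
f 15 2 3
f 17 19 16
f 20 17 16
f 16 19 18
f 18 20 16
f 17 23 19
f 21 17 20
f 21 23 17
f 19 23 18
f 22 20 18
f 18 23 22
f 22 21 20
f 23 21 22
f 25 24 28
f 25 28 26
f 26 28 29
f 26 29 27
f 28 24 30
f 28 30 29
f 29 30 31
f 29 31 27
f 30 24 32
f 30 32 31
f 31 32 33
f 31 33 27
f 32 24 34
f 32 34 33
f 33 34 35
f 33 35 27
f 34 24 36
f 34 36 35
f 35 36 37
f 35 37 27
f 36 24 38
f 36 38 37
f 37 38 39
f 37 39 27
f 38 24 40
f 38 40 39
f 39 40 41
f 39 41 27
f 40 24 42
f 40 42 41
f 41 42 43
f 41 43 27
f 42 24 44
f 42 44 43
f 43 44 45
f 43 45 27
f 44 24 46
f 44 46 45
f 45 46 47
f 45 47 27
f 46 24 48
f 46 48 47
f 47 48 49
f 47 49 27
f 48 24 50
f 48 50 49
f 49 50 51
f 49 51 27
f 50 24 52
f 50 52 51
f 51 52 53
f 51 53 27
f 52 24 54
f 52 54 53
f 53 54 55
f 53 55 27
f 54 24 56
f 54 56 55
f 55 56 57
f 55 57 27
f 56 24 25
f 56 25 57
f 57 25 26
f 57 26 27
f 59 61 58
f 62 59 58
f 58 61 60
f 60 62 58
f 59 65 61
f 63 59 62
f 63 65 59
f 61 65 60
f 64 62 60
f 60 65 64
f 64 63 62
f 65 63 64



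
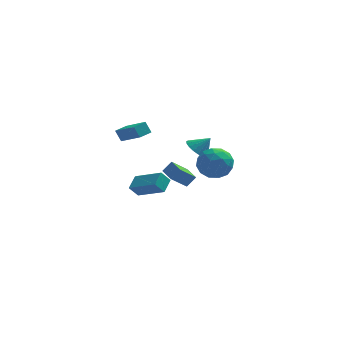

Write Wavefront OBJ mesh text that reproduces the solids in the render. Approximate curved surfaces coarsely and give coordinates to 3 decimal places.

v -0.073 3.977 1.599
v 0.567 4.15 1.019
v 0.733 4.023 2.501
v 0.438 4.507 1.116
v 0.208 4.759 1.309
v -0.077 4.856 1.559
v -0.362 4.78 1.817
v -0.589 4.544 2.032
v -0.714 4.196 2.161
v -0.712 3.805 2.179
v -0.583 3.448 2.082
v -0.354 3.195 1.889
v -0.068 3.098 1.639
v 0.216 3.175 1.381
v 0.443 3.411 1.166
v 0.568 3.759 1.037
v 0.722 3.008 2.16
v 1.805 2.494 2.006
v 0.035 2.026 0.614
v 1.118 1.512 0.46
v 0.442 1.22 1.418
v 0.866 1.827 2.374
v 0.974 2.693 0.246
v 1.398 3.3 1.202
v 1.961 2.299 0.823
v 1.632 1.389 1.547
v 0.208 3.131 1.073
v -0.121 2.221 1.797
v 1.324 2.838 2.219
v 0.516 1.682 0.401
v 0.119 1.511 0.965
v 0.756 1.209 0.874
v 0.772 2.445 2.435
v 1.409 2.143 2.344
v 0.607 1.394 1.999
v 0.431 2.377 0.276
v 1.068 2.075 0.185
v 1.084 3.311 1.746
v 1.721 3.009 1.655
v 1.233 3.126 0.621
v 2.052 2.421 1.433
v 1.649 1.843 0.524
v 1.563 2.538 0.398
v 1.813 2.895 0.96
v 1.859 1.886 1.859
v 1.455 1.308 0.95
v 1.058 1.137 1.513
v 1.307 1.494 2.075
v 1.95 1.771 1.163
v 0.385 3.212 1.67
v -0.019 2.634 0.761
v 0.533 3.026 0.545
v 0.782 3.383 1.107
v 0.191 2.677 2.096
v -0.212 2.099 1.187
v 0.027 1.625 1.66
v 0.277 1.982 2.222
v -0.11 2.749 1.457
v -2.725 -0.801 1.304
v -2.342 0.106 1.772
v -4.238 0.312 0.387
v -3.855 1.219 0.854
v -2.185 -0.659 0.586
v -1.802 0.248 1.053
v -3.698 0.454 -0.332
v -3.315 1.361 0.136
v -4.999 4.516 2.976
v -3.871 3.118 4.045
v -4.318 5.129 3.059
v -3.19 3.731 4.127
v -4.65 4.229 2.233
v -3.522 2.831 3.301
v -3.969 4.842 2.315
v -2.841 3.444 3.384
v -1.937 -4.663 3.989
v -1.418 -4.484 4.611
v -2.37 -3.633 4.053
v -1.851 -3.453 4.675
v -1.029 -4.227 3.105
v -0.51 -4.047 3.727
v -1.462 -3.196 3.169
v -0.943 -3.017 3.791
f 2 1 4
f 2 4 3
f 4 1 5
f 4 5 3
f 5 1 6
f 5 6 3
f 6 1 7
f 6 7 3
f 7 1 8
f 7 8 3
f 8 1 9
f 8 9 3
f 9 1 10
f 9 10 3
f 10 1 11
f 10 11 3
f 11 1 12
f 11 12 3
f 12 1 13
f 12 13 3
f 13 1 14
f 13 14 3
f 14 1 15
f 14 15 3
f 15 1 16
f 15 16 3
f 16 1 2
f 16 2 3
f 17 54 33
f 54 28 57
f 33 57 22
f 54 57 33
f 17 33 29
f 33 22 34
f 29 34 18
f 33 34 29
f 17 29 38
f 29 18 39
f 38 39 24
f 29 39 38
f 17 38 50
f 38 24 53
f 50 53 27
f 38 53 50
f 17 50 54
f 50 27 58
f 54 58 28
f 50 58 54
f 18 34 45
f 34 22 48
f 45 48 26
f 34 48 45
f 22 57 35
f 57 28 56
f 35 56 21
f 57 56 35
f 28 58 55
f 58 27 51
f 55 51 19
f 58 51 55
f 27 53 52
f 53 24 40
f 52 40 23
f 53 40 52
f 24 39 44
f 39 18 41
f 44 41 25
f 39 41 44
f 20 46 32
f 46 26 47
f 32 47 21
f 46 47 32
f 20 32 30
f 32 21 31
f 30 31 19
f 32 31 30
f 20 30 37
f 30 19 36
f 37 36 23
f 30 36 37
f 20 37 42
f 37 23 43
f 42 43 25
f 37 43 42
f 20 42 46
f 42 25 49
f 46 49 26
f 42 49 46
f 21 47 35
f 47 26 48
f 35 48 22
f 47 48 35
f 19 31 55
f 31 21 56
f 55 56 28
f 31 56 55
f 23 36 52
f 36 19 51
f 52 51 27
f 36 51 52
f 25 43 44
f 43 23 40
f 44 40 24
f 43 40 44
f 26 49 45
f 49 25 41
f 45 41 18
f 49 41 45
f 60 62 59
f 63 60 59
f 59 62 61
f 61 63 59
f 60 66 62
f 64 60 63
f 64 66 60
f 62 66 61
f 65 63 61
f 61 66 65
f 65 64 63
f 66 64 65
f 68 70 67
f 71 68 67
f 67 70 69
f 69 71 67
f 68 74 70
f 72 68 71
f 72 74 68
f 70 74 69
f 73 71 69
f 69 74 73
f 73 72 71
f 74 72 73
f 76 78 75
f 79 76 75
f 75 78 77
f 77 79 75
f 76 82 78
f 80 76 79
f 80 82 76
f 78 82 77
f 81 79 77
f 77 82 81
f 81 80 79
f 82 80 81



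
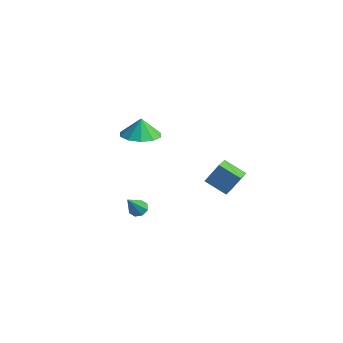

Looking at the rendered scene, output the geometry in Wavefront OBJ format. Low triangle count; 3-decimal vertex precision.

v -0.022 4.105 -2.087
v 0.515 3.053 -1.68
v -1.204 3.75 -1.447
v -0.666 2.698 -1.039
v 0.386 4.742 -0.981
v 0.924 3.69 -0.573
v -0.795 4.387 -0.34
v -0.258 3.335 0.067
v -3.811 1.013 -3.872
v -3.278 1.176 -3.817
v -3.649 0.047 -2.568
v -3.549 1.426 -3.599
v -3.974 1.433 -3.54
v -4.303 1.195 -3.675
v -4.344 0.85 -3.926
v -4.073 0.6 -4.145
v -3.649 0.592 -4.204
v -3.32 0.831 -4.068
v -2.247 -0.365 3.314
v -1.196 -0.515 3.441
v -2.353 -0.195 4.386
v -1.298 0.129 3.329
v -1.764 0.583 3.211
v -2.414 0.676 3.132
v -3 0.37 3.123
v -3.299 -0.216 3.187
v -3.196 -0.86 3.3
v -2.731 -1.314 3.418
v -2.081 -1.406 3.497
v -1.494 -1.101 3.505
f 2 4 1
f 5 2 1
f 1 4 3
f 3 5 1
f 2 8 4
f 6 2 5
f 6 8 2
f 4 8 3
f 7 5 3
f 3 8 7
f 7 6 5
f 8 6 7
f 10 9 12
f 10 12 11
f 12 9 13
f 12 13 11
f 13 9 14
f 13 14 11
f 14 9 15
f 14 15 11
f 15 9 16
f 15 16 11
f 16 9 17
f 16 17 11
f 17 9 18
f 17 18 11
f 18 9 10
f 18 10 11
f 20 19 22
f 20 22 21
f 22 19 23
f 22 23 21
f 23 19 24
f 23 24 21
f 24 19 25
f 24 25 21
f 25 19 26
f 25 26 21
f 26 19 27
f 26 27 21
f 27 19 28
f 27 28 21
f 28 19 29
f 28 29 21
f 29 19 30
f 29 30 21
f 30 19 20
f 30 20 21

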